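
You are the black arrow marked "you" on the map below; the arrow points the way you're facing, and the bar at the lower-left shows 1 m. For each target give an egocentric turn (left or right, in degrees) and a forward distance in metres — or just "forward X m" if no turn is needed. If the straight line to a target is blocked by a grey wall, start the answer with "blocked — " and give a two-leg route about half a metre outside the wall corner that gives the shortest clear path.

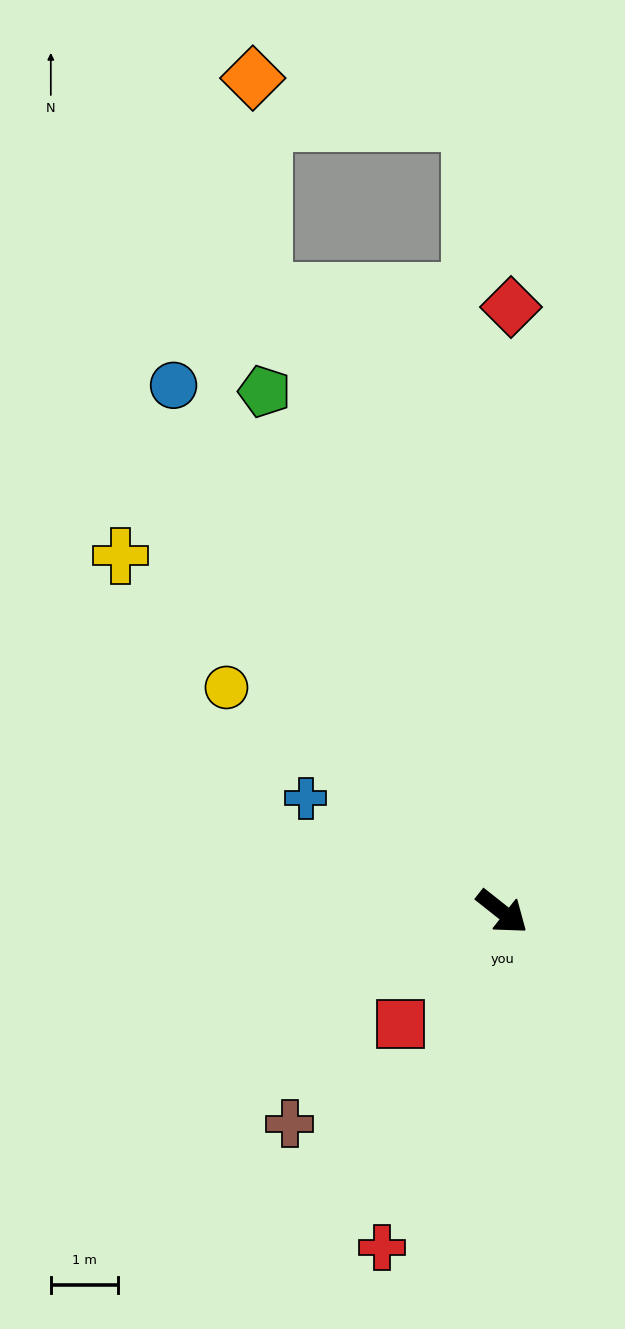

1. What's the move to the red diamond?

turn left 128°, forward 9.0 m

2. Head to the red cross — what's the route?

turn right 71°, forward 5.3 m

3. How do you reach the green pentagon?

turn left 153°, forward 8.5 m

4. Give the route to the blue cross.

turn right 172°, forward 3.4 m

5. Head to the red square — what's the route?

turn right 94°, forward 2.2 m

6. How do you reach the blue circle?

turn left 160°, forward 9.2 m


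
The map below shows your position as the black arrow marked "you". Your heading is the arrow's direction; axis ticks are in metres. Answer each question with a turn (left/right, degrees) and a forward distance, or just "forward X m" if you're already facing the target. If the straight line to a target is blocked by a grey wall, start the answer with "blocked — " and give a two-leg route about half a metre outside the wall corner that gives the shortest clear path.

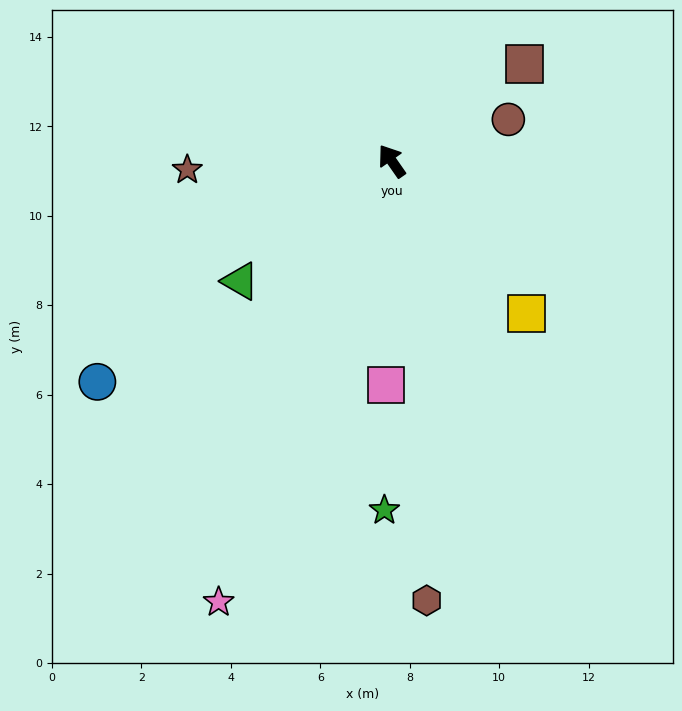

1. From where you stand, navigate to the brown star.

turn left 58°, forward 4.6 m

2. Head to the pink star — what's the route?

turn left 124°, forward 10.6 m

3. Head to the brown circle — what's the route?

turn right 105°, forward 2.8 m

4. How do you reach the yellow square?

turn right 173°, forward 4.6 m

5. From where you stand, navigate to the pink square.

turn left 144°, forward 5.0 m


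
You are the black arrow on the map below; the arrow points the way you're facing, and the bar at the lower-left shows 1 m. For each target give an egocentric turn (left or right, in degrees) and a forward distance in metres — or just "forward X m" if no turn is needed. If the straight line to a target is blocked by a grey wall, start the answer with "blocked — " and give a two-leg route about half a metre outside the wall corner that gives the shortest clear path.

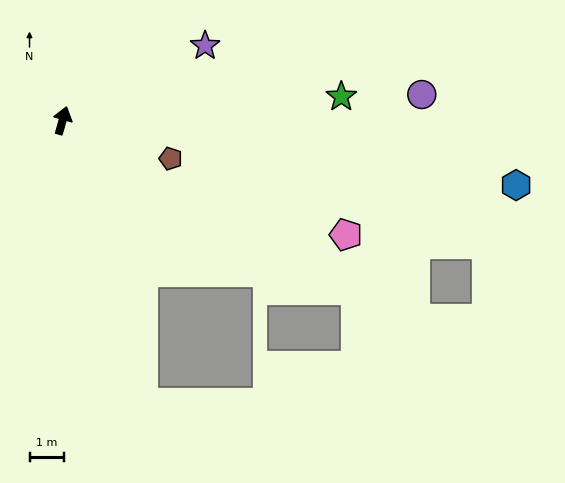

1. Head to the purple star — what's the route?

turn right 46°, forward 4.7 m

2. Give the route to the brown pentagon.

turn right 94°, forward 3.3 m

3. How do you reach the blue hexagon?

turn right 82°, forward 13.3 m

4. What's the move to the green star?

turn right 69°, forward 8.1 m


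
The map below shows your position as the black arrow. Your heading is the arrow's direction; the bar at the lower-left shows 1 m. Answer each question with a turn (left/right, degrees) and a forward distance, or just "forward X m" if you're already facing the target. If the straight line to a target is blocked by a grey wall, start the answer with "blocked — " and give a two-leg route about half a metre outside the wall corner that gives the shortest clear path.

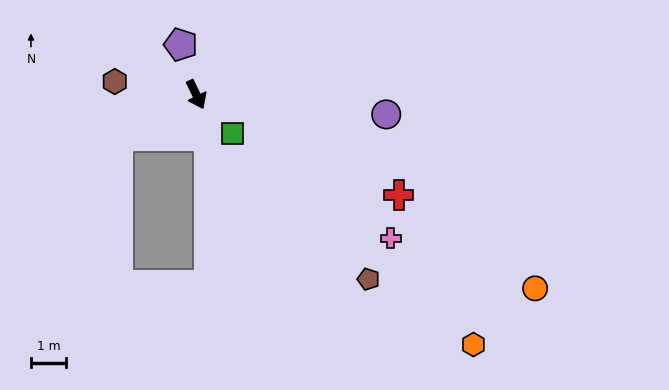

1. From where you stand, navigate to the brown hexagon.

turn right 125°, forward 2.3 m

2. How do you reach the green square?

turn left 17°, forward 1.5 m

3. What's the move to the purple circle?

turn left 58°, forward 5.4 m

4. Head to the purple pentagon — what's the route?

turn left 171°, forward 1.5 m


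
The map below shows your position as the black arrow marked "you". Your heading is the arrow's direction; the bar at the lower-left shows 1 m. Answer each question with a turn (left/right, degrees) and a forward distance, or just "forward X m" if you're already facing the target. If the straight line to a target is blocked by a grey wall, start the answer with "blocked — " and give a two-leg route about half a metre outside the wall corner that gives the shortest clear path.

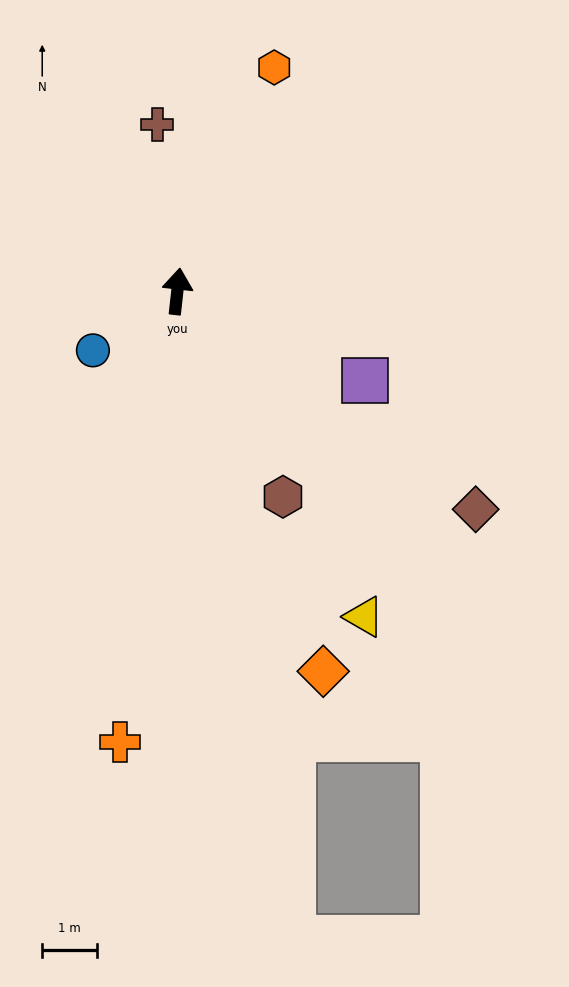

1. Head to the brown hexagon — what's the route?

turn right 146°, forward 4.2 m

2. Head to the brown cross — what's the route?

turn left 13°, forward 3.1 m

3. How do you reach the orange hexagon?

turn right 17°, forward 4.5 m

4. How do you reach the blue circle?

turn left 131°, forward 1.9 m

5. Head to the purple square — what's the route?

turn right 109°, forward 3.8 m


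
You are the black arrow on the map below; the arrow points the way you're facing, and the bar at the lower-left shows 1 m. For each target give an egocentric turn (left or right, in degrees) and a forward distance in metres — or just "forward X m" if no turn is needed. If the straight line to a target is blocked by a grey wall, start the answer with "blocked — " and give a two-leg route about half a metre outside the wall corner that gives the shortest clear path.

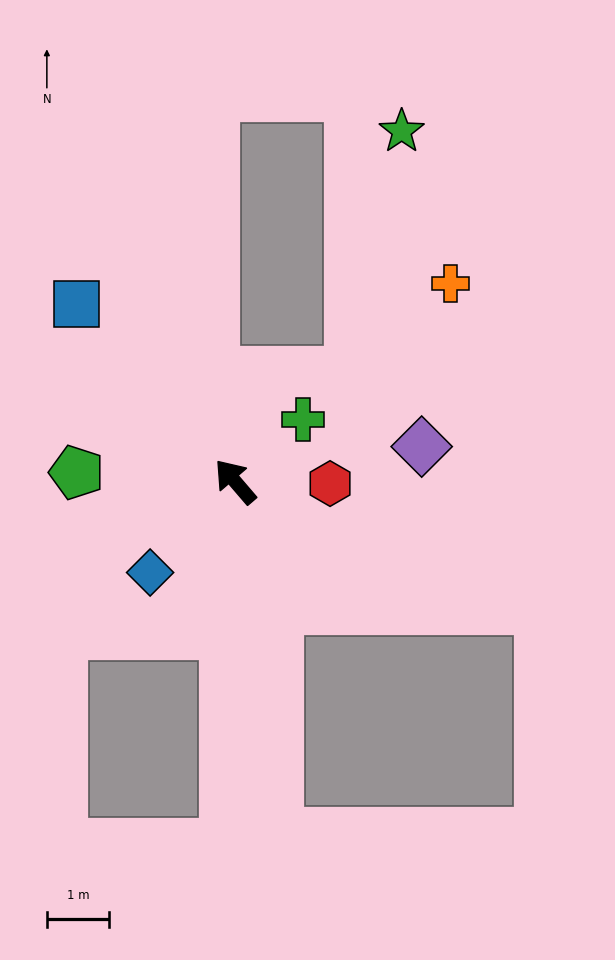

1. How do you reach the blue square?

forward 3.8 m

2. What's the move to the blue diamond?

turn left 96°, forward 2.0 m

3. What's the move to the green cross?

turn right 88°, forward 1.5 m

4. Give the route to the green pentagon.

turn left 46°, forward 2.5 m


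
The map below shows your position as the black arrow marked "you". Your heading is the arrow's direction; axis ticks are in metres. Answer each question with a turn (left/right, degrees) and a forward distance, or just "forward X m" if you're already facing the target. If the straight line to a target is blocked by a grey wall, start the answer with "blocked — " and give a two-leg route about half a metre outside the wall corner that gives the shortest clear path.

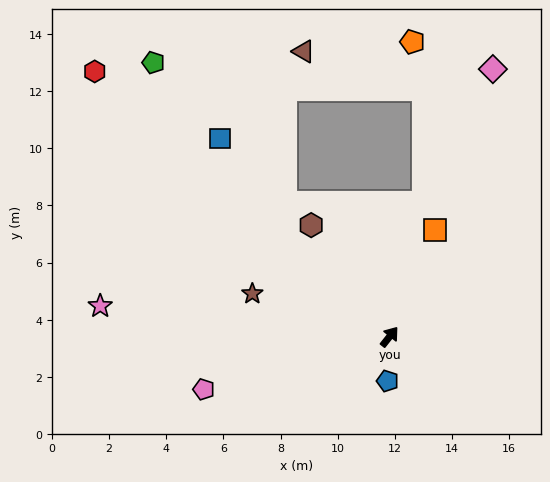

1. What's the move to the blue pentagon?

turn right 144°, forward 1.6 m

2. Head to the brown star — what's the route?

turn left 111°, forward 5.0 m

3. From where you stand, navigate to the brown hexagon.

turn left 73°, forward 4.8 m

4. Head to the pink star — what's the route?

turn left 122°, forward 10.2 m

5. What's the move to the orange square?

turn left 15°, forward 4.1 m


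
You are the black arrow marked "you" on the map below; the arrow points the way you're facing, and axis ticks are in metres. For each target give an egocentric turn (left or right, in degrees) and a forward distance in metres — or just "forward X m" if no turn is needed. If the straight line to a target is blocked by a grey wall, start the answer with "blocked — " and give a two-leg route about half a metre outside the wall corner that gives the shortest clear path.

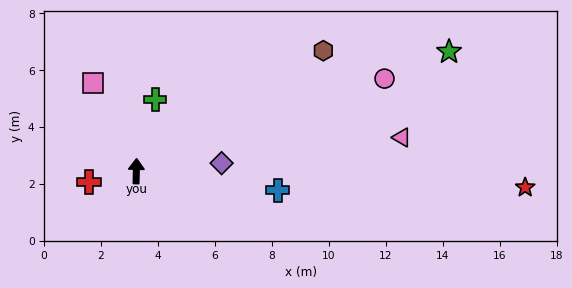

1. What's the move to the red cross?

turn left 104°, forward 1.7 m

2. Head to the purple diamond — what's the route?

turn right 83°, forward 3.0 m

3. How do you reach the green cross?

turn right 14°, forward 2.6 m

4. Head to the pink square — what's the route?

turn left 28°, forward 3.4 m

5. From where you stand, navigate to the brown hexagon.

turn right 56°, forward 7.8 m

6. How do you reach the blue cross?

turn right 96°, forward 5.0 m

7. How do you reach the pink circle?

turn right 68°, forward 9.3 m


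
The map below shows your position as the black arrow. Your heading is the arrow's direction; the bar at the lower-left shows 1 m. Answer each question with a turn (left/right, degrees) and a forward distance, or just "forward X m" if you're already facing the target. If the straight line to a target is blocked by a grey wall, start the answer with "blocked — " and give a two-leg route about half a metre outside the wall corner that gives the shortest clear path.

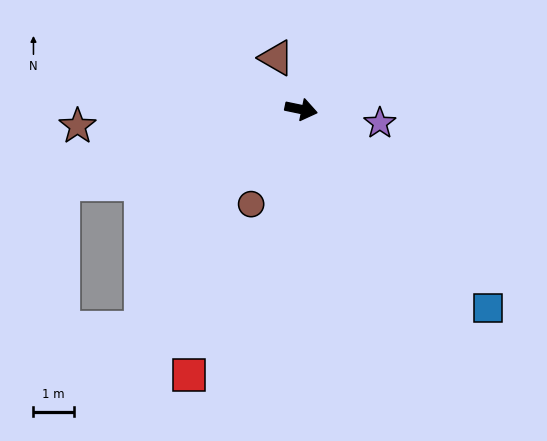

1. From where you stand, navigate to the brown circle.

turn right 106°, forward 2.7 m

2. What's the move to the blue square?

turn right 35°, forward 6.8 m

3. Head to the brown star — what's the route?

turn right 164°, forward 5.6 m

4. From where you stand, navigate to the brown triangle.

turn left 128°, forward 1.4 m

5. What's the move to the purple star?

forward 2.0 m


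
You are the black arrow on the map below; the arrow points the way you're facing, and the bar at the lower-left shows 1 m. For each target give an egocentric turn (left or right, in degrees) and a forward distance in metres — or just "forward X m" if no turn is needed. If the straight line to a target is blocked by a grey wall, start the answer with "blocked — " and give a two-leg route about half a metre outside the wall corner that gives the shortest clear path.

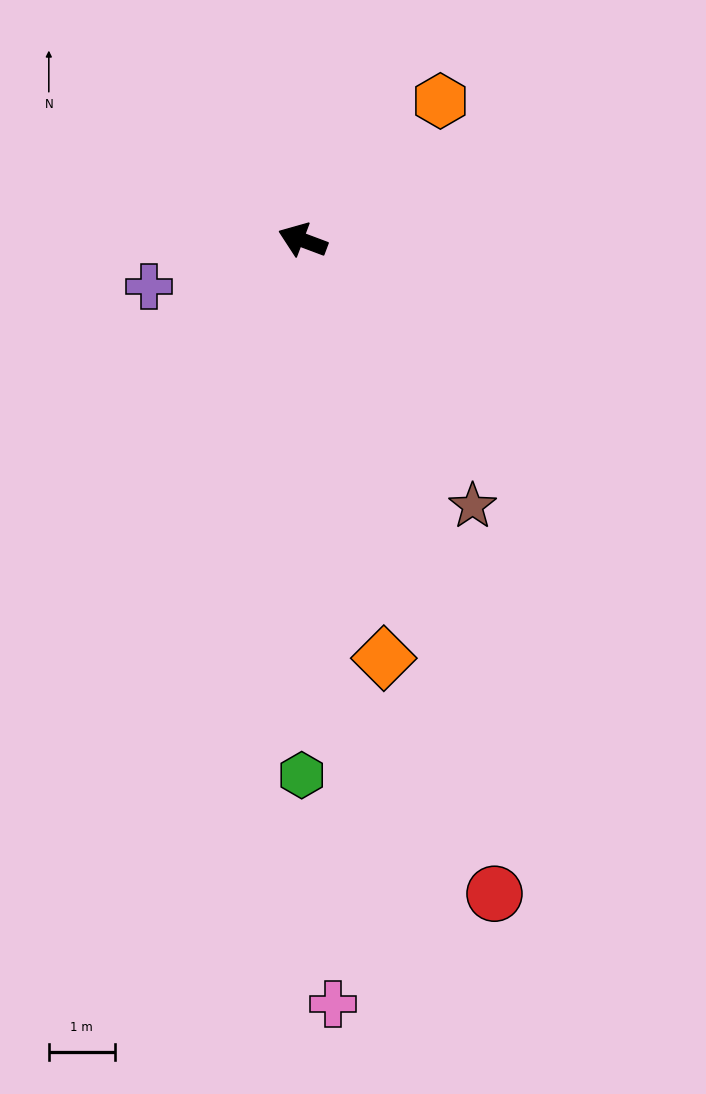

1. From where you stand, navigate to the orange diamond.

turn left 122°, forward 6.5 m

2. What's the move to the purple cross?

turn left 37°, forward 2.4 m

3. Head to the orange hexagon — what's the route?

turn right 114°, forward 3.0 m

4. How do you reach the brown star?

turn left 143°, forward 4.8 m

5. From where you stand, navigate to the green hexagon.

turn left 110°, forward 8.1 m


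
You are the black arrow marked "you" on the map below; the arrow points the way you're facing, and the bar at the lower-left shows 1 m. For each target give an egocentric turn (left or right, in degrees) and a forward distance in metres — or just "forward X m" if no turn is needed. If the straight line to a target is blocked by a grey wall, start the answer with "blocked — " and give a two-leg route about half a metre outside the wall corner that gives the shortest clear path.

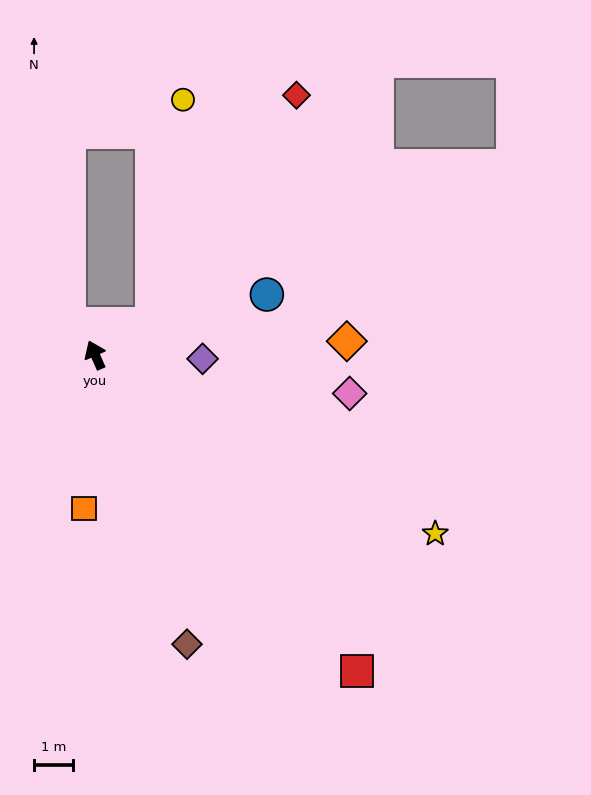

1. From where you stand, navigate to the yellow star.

turn right 141°, forward 9.8 m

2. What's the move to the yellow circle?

blocked — turn right 85°, forward 1.6 m, then turn left 53°, forward 5.8 m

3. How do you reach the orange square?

turn left 152°, forward 3.9 m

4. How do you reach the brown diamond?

turn left 174°, forward 7.7 m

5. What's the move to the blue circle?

turn right 94°, forward 4.6 m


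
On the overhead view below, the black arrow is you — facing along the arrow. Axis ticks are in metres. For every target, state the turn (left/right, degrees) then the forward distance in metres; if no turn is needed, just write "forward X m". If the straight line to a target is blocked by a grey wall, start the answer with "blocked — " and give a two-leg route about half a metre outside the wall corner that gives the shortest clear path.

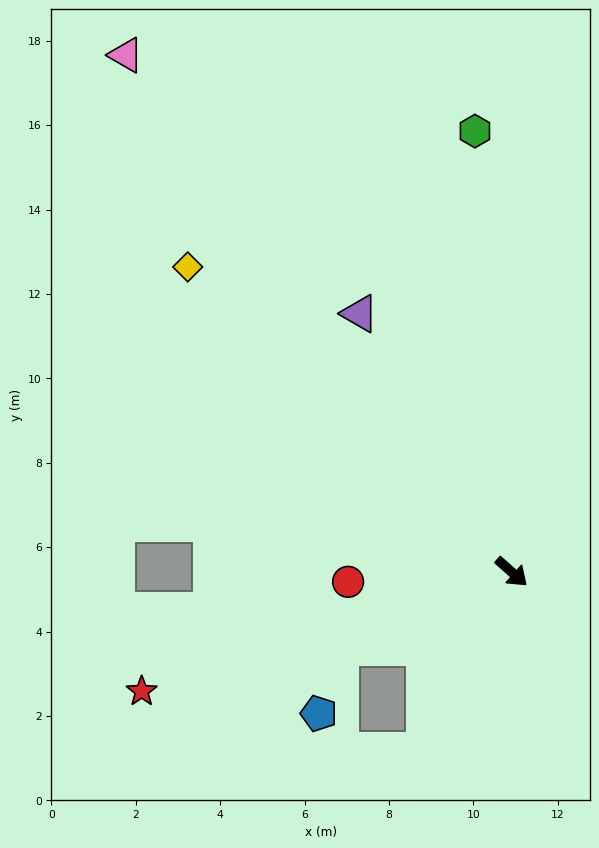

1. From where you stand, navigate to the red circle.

turn right 135°, forward 3.9 m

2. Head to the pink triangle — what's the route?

turn left 168°, forward 15.3 m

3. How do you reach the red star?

turn right 121°, forward 9.2 m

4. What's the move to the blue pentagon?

blocked — turn right 115°, forward 4.4 m, then turn left 48°, forward 1.6 m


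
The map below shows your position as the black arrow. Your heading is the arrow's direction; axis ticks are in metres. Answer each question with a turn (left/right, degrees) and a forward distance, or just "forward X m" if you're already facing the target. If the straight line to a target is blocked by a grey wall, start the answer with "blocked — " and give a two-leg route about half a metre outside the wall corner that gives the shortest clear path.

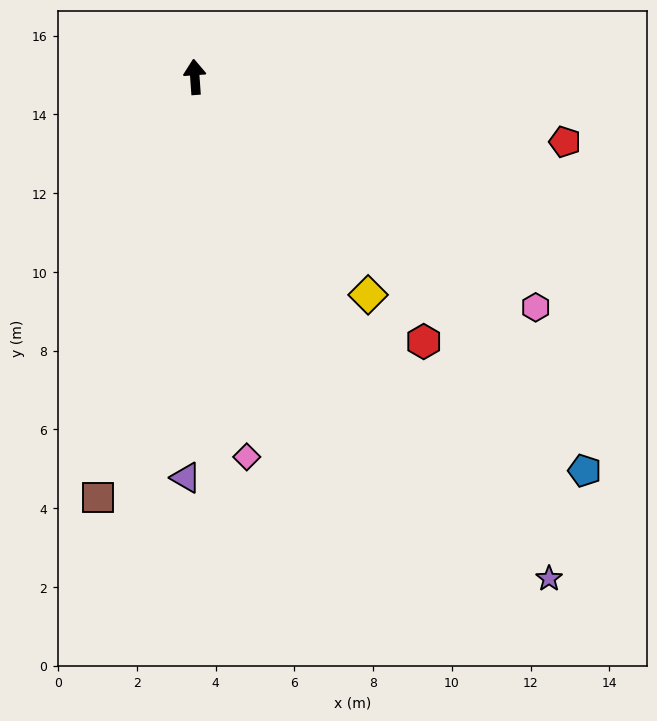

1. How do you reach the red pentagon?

turn right 104°, forward 9.5 m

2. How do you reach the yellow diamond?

turn right 146°, forward 7.1 m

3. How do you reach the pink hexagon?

turn right 128°, forward 10.4 m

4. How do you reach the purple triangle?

turn left 175°, forward 10.2 m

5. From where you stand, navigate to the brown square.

turn left 163°, forward 11.0 m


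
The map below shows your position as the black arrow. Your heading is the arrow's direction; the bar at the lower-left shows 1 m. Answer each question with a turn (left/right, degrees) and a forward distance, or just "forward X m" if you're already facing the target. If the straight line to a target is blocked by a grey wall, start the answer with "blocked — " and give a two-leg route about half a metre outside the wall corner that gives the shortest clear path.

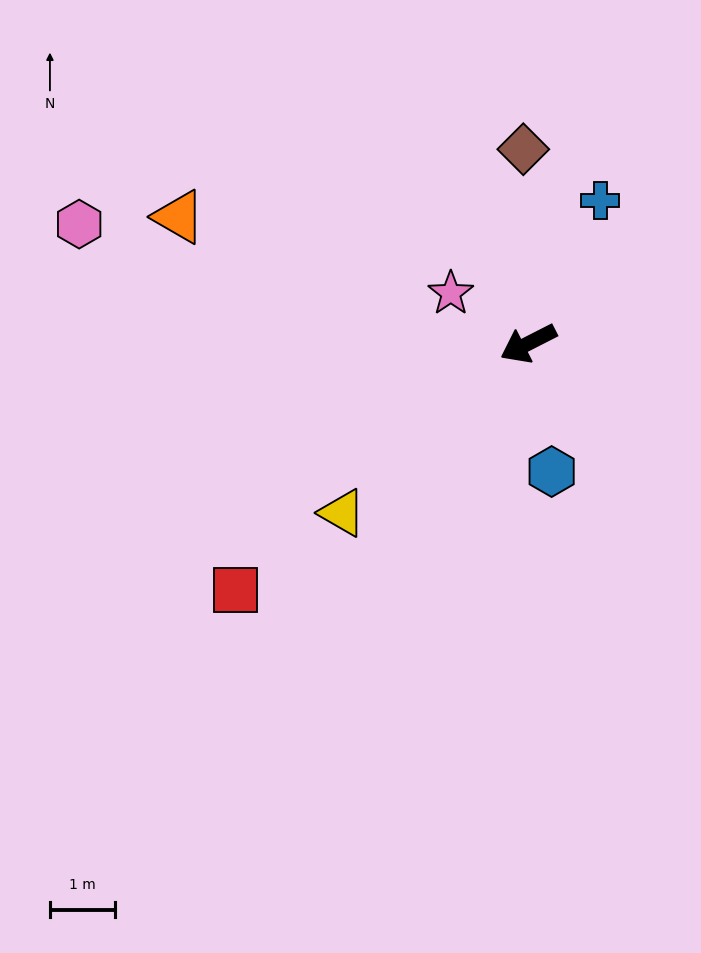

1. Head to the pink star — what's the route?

turn right 60°, forward 1.4 m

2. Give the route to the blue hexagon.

turn left 73°, forward 2.0 m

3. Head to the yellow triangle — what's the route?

turn left 15°, forward 3.9 m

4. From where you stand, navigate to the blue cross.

turn right 144°, forward 2.5 m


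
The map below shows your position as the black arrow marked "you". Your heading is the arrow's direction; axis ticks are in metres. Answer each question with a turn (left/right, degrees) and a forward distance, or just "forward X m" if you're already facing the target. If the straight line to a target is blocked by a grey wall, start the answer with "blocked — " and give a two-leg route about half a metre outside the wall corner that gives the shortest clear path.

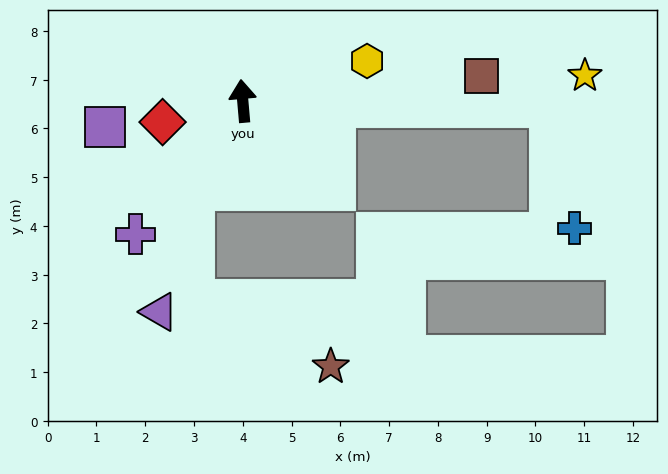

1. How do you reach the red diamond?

turn left 100°, forward 1.7 m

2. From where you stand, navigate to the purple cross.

turn left 136°, forward 3.5 m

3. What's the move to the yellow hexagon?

turn right 77°, forward 2.7 m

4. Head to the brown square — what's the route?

turn right 89°, forward 4.9 m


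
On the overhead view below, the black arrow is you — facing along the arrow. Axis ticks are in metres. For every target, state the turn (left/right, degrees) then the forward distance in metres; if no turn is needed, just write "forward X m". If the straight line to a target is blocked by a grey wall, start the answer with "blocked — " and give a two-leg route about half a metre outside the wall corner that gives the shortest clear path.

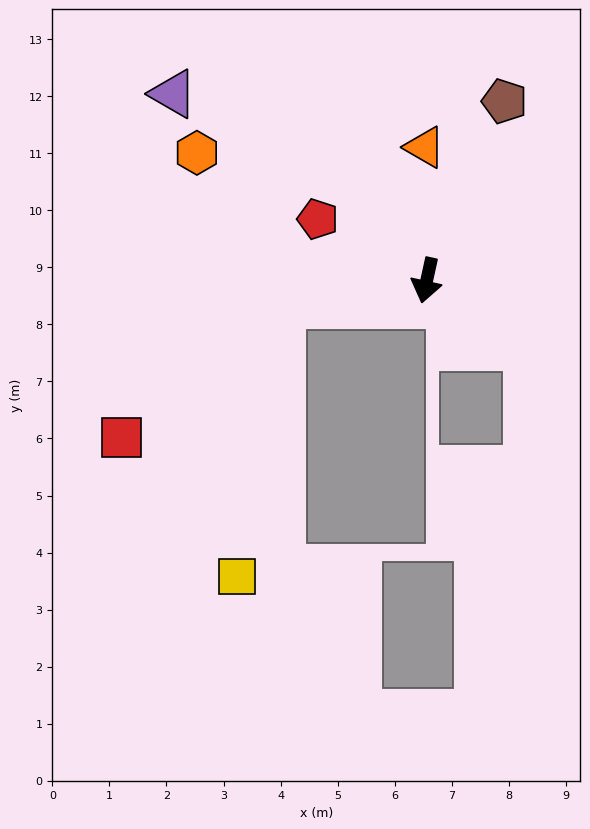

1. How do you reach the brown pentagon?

turn left 169°, forward 3.4 m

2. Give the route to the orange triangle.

turn right 167°, forward 2.3 m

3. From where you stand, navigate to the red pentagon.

turn right 107°, forward 2.2 m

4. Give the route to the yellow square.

blocked — turn right 68°, forward 2.6 m, then turn left 71°, forward 4.8 m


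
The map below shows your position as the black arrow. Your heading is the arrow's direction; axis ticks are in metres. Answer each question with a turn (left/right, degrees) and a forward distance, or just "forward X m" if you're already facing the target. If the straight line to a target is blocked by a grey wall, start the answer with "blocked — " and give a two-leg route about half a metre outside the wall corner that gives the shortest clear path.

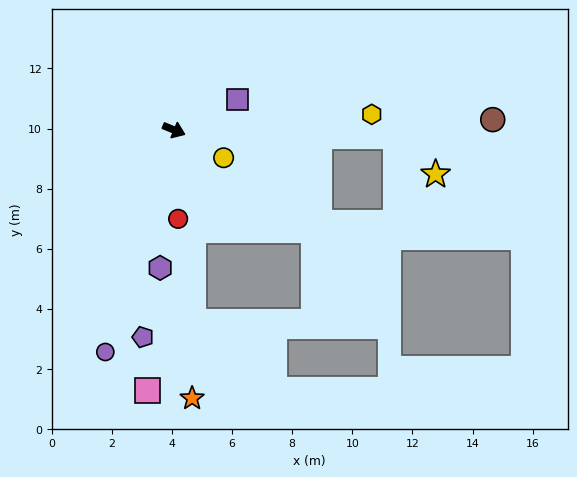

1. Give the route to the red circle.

turn right 65°, forward 3.0 m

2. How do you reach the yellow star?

blocked — turn left 21°, forward 7.4 m, then turn right 42°, forward 1.8 m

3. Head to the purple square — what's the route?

turn left 48°, forward 2.3 m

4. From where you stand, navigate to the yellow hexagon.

turn left 27°, forward 6.6 m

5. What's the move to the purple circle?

turn right 85°, forward 7.7 m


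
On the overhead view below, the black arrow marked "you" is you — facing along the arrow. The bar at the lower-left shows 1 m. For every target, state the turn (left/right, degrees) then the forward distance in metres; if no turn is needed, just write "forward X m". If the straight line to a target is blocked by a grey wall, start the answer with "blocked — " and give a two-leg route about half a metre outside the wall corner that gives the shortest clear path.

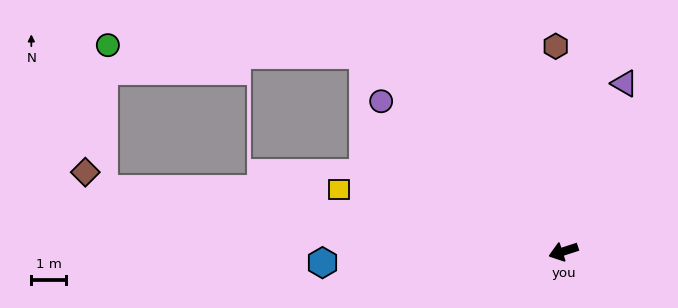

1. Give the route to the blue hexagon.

turn right 15°, forward 7.0 m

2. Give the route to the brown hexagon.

turn right 106°, forward 6.0 m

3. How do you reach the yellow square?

turn right 33°, forward 6.8 m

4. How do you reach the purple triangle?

turn right 128°, forward 5.2 m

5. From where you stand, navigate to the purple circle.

turn right 57°, forward 6.9 m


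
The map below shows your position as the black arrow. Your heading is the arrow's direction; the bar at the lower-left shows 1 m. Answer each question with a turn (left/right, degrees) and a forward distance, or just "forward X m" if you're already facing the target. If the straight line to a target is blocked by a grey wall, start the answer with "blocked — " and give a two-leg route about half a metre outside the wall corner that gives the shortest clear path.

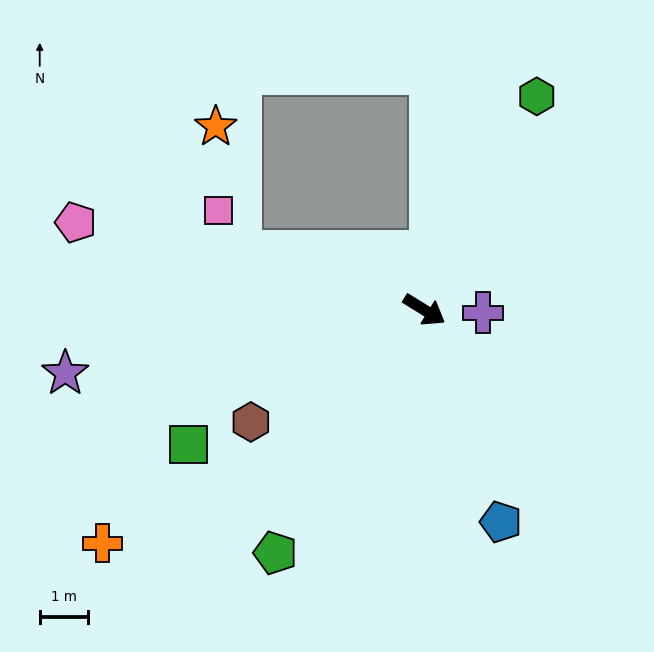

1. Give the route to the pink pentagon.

turn right 162°, forward 7.5 m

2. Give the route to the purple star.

turn right 138°, forward 7.6 m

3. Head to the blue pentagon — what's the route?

turn right 38°, forward 4.7 m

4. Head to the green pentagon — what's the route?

turn right 90°, forward 5.9 m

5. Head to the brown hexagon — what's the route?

turn right 115°, forward 4.3 m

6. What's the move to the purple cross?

turn left 29°, forward 1.2 m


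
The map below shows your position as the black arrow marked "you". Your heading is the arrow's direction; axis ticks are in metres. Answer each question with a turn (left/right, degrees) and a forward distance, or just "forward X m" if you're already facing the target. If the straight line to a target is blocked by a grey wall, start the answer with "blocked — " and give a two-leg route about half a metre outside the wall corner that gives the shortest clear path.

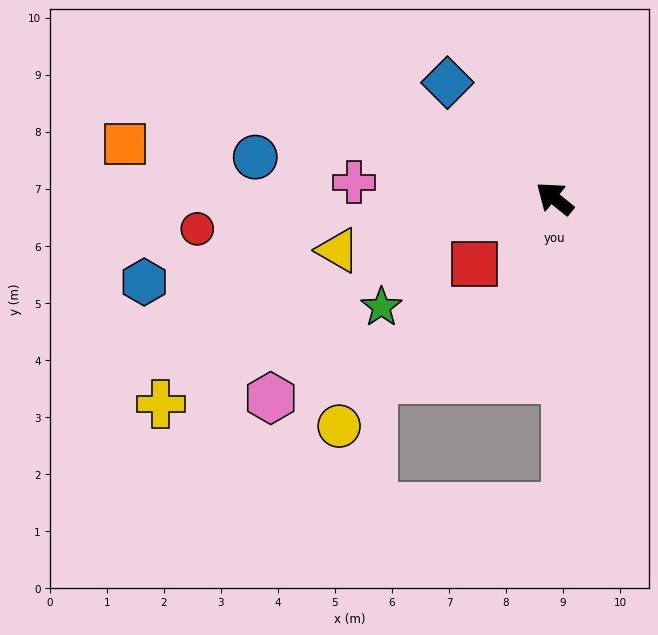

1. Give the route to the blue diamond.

turn right 8°, forward 2.8 m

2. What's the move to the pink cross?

turn left 34°, forward 3.5 m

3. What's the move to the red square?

turn left 78°, forward 1.8 m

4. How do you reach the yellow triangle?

turn left 52°, forward 3.9 m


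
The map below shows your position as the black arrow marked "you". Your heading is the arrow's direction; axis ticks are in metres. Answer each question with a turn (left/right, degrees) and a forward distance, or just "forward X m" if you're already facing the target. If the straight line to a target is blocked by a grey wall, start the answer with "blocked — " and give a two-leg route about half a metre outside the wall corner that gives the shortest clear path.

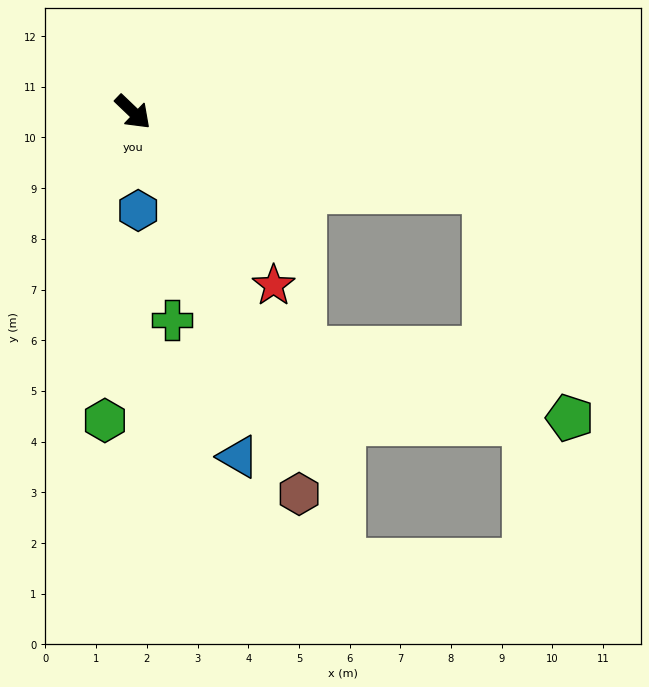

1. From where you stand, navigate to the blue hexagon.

turn right 43°, forward 1.9 m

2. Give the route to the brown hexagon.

turn right 23°, forward 8.2 m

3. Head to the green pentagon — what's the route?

blocked — turn left 31°, forward 7.1 m, then turn right 56°, forward 4.8 m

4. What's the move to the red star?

turn right 7°, forward 4.4 m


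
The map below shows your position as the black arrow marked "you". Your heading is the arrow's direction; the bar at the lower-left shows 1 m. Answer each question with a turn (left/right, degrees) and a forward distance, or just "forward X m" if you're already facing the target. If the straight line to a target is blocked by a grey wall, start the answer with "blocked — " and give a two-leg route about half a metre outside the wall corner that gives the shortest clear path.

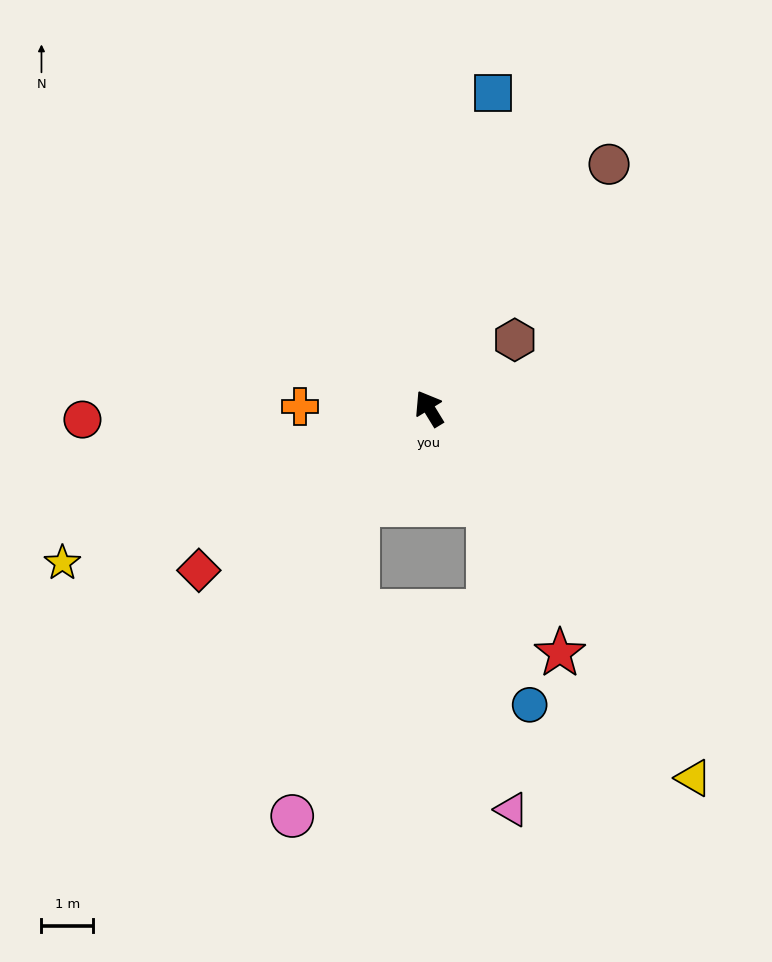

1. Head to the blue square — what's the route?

turn right 43°, forward 6.2 m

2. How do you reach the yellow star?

turn left 81°, forward 7.7 m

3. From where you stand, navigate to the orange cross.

turn left 58°, forward 2.5 m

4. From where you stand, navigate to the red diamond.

turn left 94°, forward 5.4 m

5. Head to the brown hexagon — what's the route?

turn right 83°, forward 2.1 m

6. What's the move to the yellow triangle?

turn right 176°, forward 8.8 m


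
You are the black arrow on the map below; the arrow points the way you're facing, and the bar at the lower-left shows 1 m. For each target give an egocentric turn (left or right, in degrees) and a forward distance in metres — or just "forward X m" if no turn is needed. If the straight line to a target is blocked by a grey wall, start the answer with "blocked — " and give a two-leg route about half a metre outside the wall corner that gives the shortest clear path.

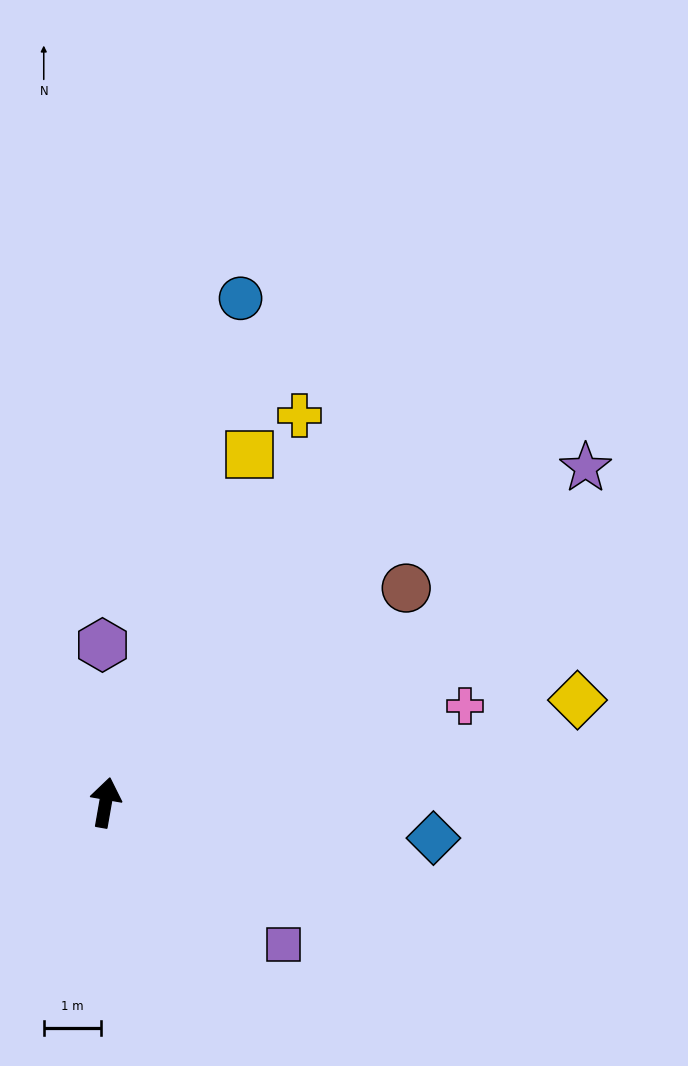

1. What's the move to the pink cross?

turn right 65°, forward 6.5 m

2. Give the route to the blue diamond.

turn right 86°, forward 5.7 m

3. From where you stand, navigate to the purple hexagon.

turn left 11°, forward 2.7 m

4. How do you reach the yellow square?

turn right 13°, forward 6.6 m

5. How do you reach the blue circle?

turn right 5°, forward 9.1 m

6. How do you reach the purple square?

turn right 119°, forward 4.0 m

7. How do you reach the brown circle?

turn right 45°, forward 6.4 m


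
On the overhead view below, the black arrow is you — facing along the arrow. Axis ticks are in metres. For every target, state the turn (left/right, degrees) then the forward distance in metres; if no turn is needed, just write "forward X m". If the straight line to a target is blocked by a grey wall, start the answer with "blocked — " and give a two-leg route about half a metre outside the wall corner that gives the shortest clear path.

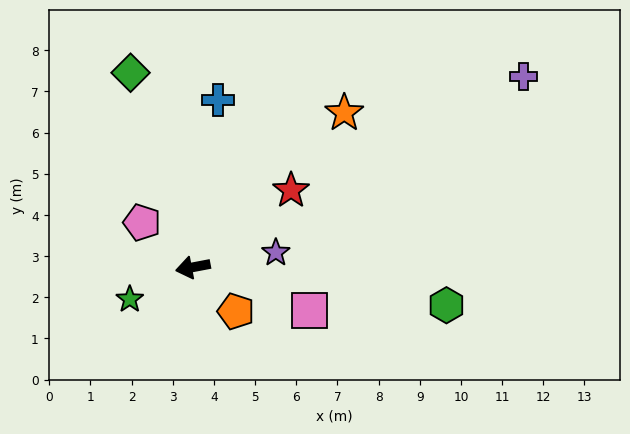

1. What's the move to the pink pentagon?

turn right 52°, forward 1.6 m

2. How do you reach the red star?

turn right 153°, forward 3.0 m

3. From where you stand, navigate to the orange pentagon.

turn left 124°, forward 1.5 m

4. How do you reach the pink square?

turn left 149°, forward 3.0 m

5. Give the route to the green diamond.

turn right 83°, forward 5.0 m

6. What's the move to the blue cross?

turn right 109°, forward 4.1 m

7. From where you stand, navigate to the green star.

turn left 16°, forward 1.7 m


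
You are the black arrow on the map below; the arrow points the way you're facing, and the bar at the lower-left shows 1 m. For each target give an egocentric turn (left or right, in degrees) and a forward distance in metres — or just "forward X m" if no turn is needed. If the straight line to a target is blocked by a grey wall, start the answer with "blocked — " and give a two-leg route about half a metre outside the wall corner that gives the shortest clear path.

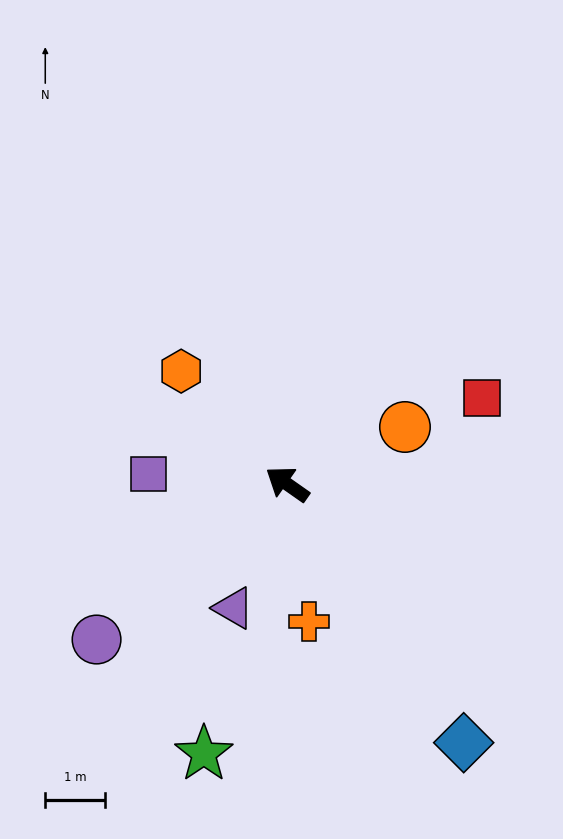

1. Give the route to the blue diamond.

turn left 159°, forward 5.2 m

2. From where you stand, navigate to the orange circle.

turn right 119°, forward 2.2 m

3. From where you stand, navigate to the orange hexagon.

turn right 12°, forward 2.6 m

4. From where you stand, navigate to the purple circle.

turn left 74°, forward 4.1 m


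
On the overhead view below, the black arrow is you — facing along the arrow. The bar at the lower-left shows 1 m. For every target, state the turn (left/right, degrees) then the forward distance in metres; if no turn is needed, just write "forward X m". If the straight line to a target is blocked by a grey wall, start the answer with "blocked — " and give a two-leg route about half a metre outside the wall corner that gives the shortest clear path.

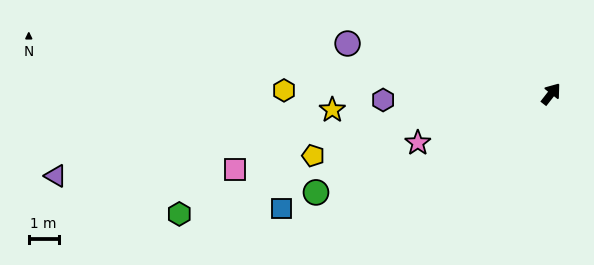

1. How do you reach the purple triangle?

turn left 137°, forward 16.8 m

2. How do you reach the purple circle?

turn left 114°, forward 7.0 m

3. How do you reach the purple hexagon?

turn left 130°, forward 5.6 m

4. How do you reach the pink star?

turn left 148°, forward 4.8 m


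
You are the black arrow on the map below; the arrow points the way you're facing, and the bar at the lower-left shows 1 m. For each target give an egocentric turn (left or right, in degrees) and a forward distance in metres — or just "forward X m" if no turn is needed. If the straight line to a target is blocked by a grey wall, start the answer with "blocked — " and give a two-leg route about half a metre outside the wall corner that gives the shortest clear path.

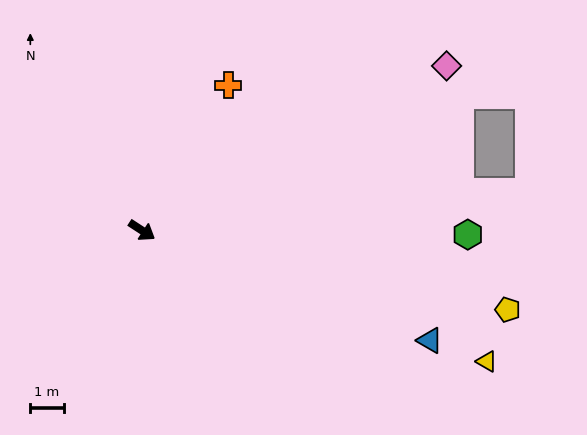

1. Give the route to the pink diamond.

turn left 61°, forward 10.4 m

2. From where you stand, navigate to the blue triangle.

turn left 12°, forward 9.3 m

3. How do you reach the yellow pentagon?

turn left 21°, forward 11.3 m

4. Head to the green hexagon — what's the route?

turn left 32°, forward 9.8 m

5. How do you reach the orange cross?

turn left 92°, forward 5.1 m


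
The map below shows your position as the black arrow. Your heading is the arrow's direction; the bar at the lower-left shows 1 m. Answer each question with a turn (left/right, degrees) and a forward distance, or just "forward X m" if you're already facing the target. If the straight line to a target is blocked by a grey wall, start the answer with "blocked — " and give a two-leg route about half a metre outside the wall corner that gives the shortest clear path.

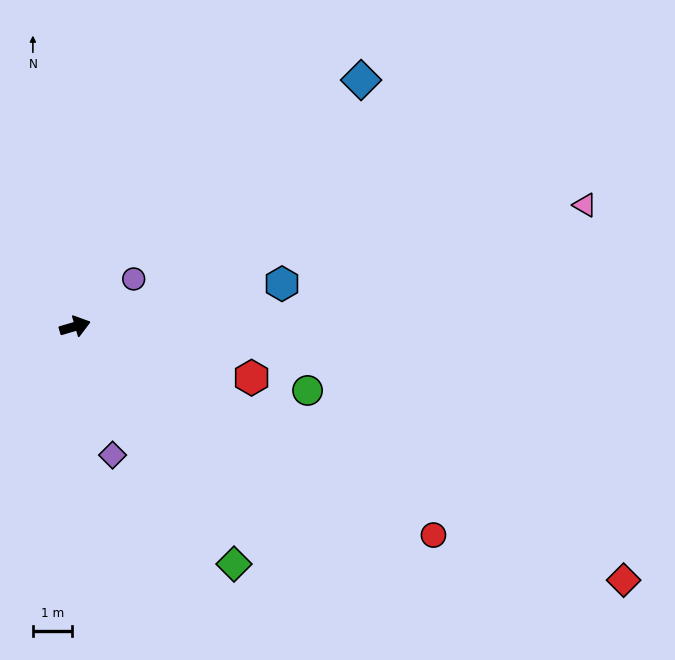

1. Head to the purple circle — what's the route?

turn left 23°, forward 1.9 m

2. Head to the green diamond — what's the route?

turn right 73°, forward 7.4 m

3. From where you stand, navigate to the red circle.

turn right 47°, forward 10.7 m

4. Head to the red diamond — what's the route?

turn right 41°, forward 15.6 m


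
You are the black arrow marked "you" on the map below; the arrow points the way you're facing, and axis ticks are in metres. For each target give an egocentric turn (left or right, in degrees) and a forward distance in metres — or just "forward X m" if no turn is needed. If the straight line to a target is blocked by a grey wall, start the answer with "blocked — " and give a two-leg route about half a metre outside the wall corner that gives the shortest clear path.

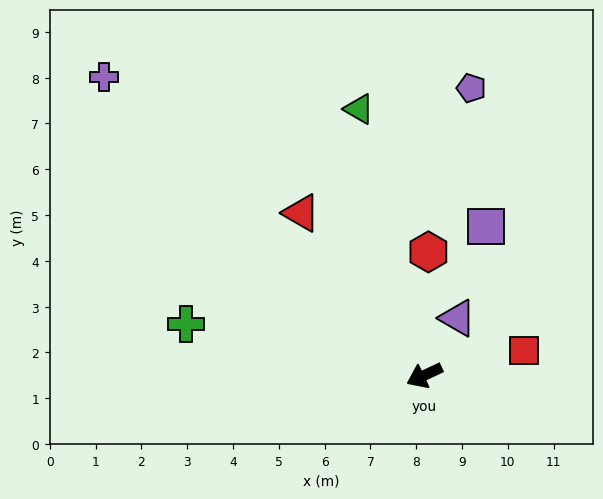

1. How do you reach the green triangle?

turn right 101°, forward 6.0 m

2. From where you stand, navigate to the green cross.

turn right 37°, forward 5.3 m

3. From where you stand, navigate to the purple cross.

turn right 68°, forward 9.6 m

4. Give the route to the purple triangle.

turn right 145°, forward 1.4 m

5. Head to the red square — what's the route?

turn left 169°, forward 2.2 m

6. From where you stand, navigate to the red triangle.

turn right 78°, forward 4.4 m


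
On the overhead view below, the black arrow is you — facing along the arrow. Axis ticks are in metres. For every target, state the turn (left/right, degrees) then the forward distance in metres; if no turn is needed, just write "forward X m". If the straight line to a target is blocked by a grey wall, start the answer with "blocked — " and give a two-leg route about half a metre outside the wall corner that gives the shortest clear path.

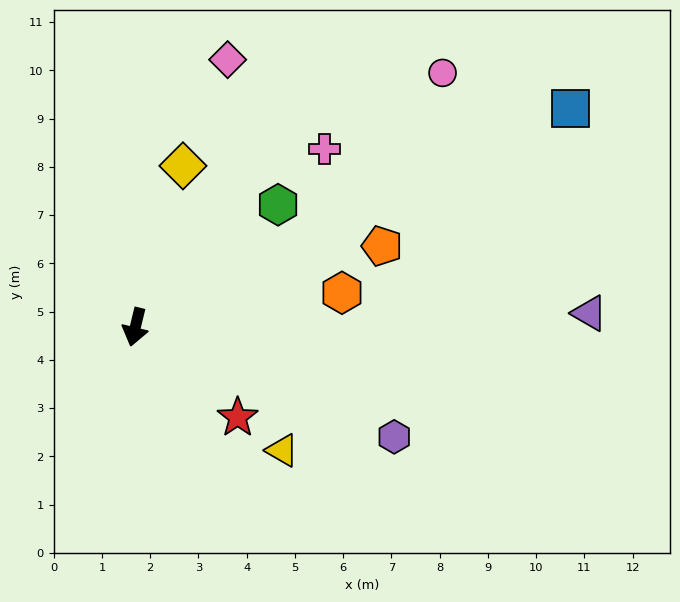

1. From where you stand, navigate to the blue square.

turn left 130°, forward 10.1 m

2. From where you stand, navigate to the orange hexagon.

turn left 113°, forward 4.3 m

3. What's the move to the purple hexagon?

turn left 81°, forward 5.8 m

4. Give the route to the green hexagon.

turn left 144°, forward 3.9 m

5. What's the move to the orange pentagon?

turn left 122°, forward 5.4 m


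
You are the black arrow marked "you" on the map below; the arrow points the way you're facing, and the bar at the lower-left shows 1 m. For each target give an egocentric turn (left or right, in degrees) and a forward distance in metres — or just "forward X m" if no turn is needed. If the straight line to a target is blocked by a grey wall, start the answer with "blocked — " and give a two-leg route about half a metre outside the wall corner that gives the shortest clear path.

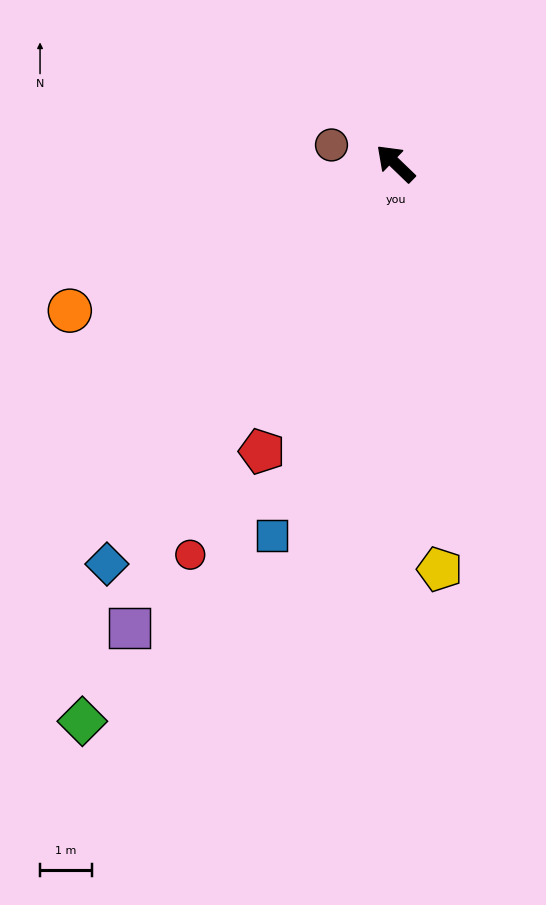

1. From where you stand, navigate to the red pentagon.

turn left 109°, forward 6.1 m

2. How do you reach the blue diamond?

turn left 98°, forward 9.5 m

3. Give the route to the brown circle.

turn left 28°, forward 1.3 m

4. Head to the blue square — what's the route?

turn left 116°, forward 7.5 m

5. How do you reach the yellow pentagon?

turn left 140°, forward 7.9 m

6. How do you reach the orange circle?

turn left 68°, forward 6.9 m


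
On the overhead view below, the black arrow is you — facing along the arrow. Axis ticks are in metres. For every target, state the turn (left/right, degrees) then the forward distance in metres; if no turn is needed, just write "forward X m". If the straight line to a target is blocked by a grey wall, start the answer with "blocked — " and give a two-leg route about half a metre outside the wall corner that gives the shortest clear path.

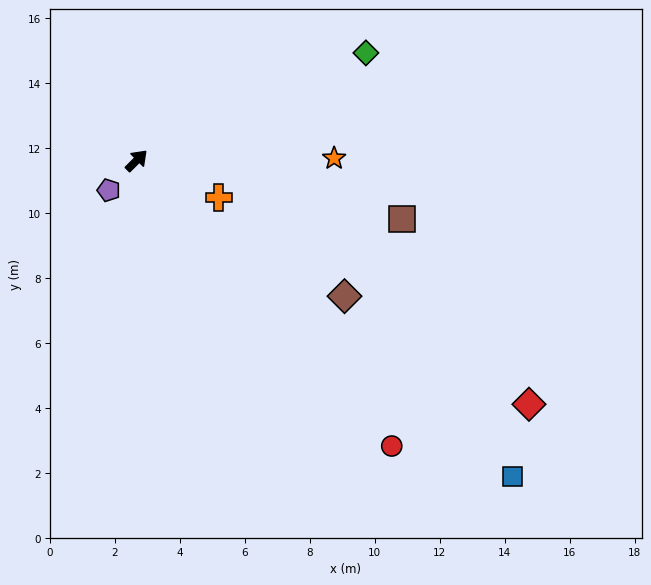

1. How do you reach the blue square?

turn right 85°, forward 15.1 m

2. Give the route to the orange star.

turn right 44°, forward 6.1 m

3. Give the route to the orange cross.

turn right 69°, forward 2.8 m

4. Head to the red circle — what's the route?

turn right 93°, forward 11.8 m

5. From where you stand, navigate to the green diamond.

turn right 20°, forward 7.8 m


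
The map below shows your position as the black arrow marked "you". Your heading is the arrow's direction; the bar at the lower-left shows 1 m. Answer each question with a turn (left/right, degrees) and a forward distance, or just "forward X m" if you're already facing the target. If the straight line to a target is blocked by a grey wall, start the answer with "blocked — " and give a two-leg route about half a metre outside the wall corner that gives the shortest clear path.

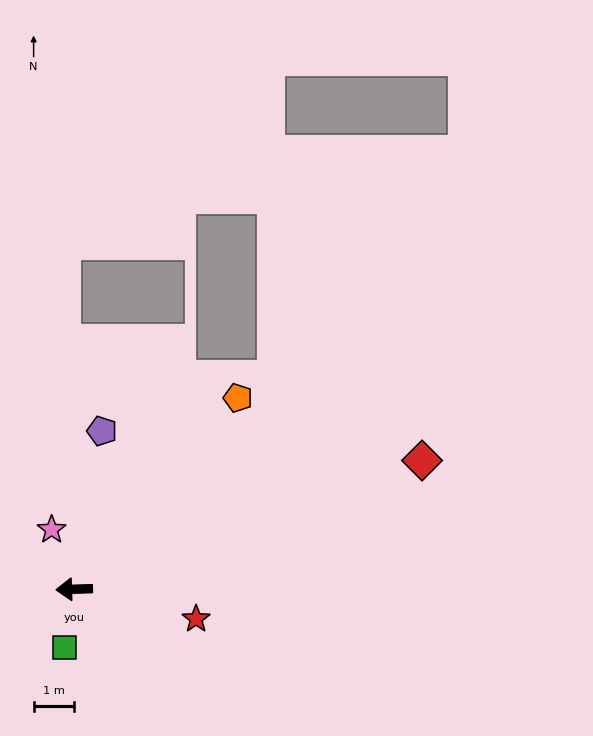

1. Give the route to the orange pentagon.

turn right 132°, forward 6.2 m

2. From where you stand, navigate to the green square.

turn left 79°, forward 1.4 m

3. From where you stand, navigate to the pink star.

turn right 71°, forward 1.6 m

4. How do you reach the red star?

turn left 165°, forward 3.1 m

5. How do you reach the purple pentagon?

turn right 102°, forward 3.9 m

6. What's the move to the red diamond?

turn right 161°, forward 9.1 m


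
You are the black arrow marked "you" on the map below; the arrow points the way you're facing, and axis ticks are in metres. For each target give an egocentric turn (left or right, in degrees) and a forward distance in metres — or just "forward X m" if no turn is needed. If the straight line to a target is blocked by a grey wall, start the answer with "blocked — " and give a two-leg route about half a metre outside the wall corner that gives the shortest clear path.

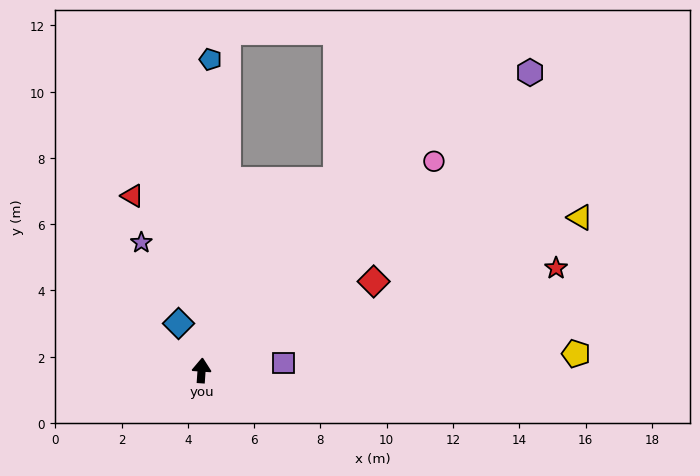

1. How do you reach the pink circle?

turn right 44°, forward 9.4 m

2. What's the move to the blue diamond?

turn left 30°, forward 1.6 m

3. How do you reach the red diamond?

turn right 59°, forward 5.8 m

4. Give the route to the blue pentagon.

turn left 2°, forward 9.4 m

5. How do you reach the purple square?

turn right 81°, forward 2.5 m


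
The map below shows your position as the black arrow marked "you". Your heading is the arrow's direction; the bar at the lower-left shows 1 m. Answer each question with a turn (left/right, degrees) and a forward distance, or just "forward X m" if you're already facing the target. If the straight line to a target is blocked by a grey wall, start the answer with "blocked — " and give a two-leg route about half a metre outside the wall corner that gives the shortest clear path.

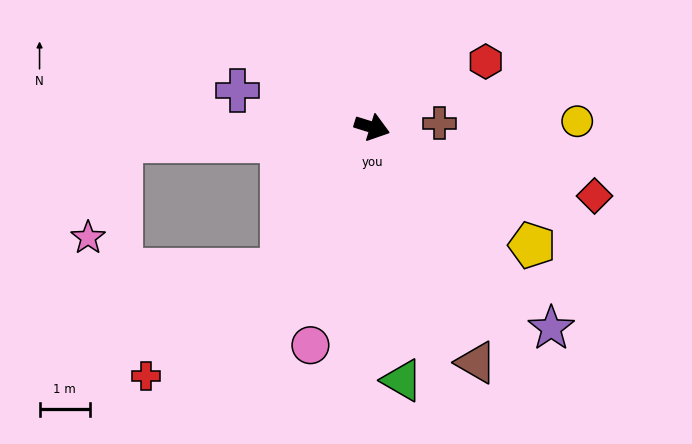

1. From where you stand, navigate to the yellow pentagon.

turn right 19°, forward 3.9 m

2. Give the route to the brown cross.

turn left 21°, forward 1.3 m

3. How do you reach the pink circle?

turn right 89°, forward 4.5 m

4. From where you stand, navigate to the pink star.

blocked — turn right 160°, forward 5.0 m, then turn left 68°, forward 2.0 m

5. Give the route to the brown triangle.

turn right 49°, forward 5.1 m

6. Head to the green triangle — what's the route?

turn right 66°, forward 5.1 m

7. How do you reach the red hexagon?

turn left 47°, forward 2.6 m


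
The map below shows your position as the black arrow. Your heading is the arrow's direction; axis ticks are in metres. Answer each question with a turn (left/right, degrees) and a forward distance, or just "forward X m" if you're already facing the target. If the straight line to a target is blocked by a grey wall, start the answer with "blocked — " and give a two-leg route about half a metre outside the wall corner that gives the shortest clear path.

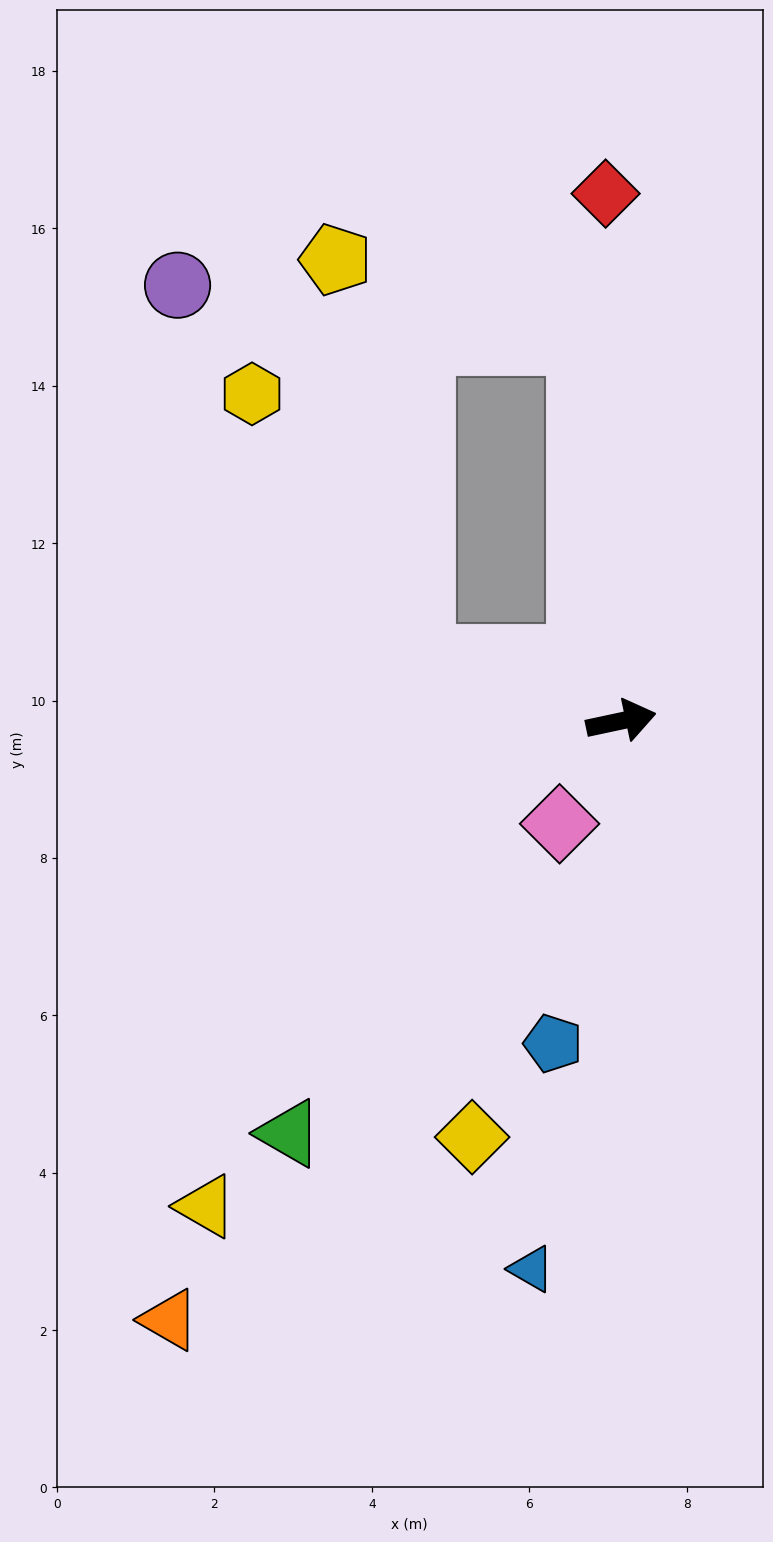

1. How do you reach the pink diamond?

turn right 133°, forward 1.5 m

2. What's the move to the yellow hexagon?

blocked — turn left 151°, forward 2.7 m, then turn right 40°, forward 4.0 m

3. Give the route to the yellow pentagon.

blocked — turn left 151°, forward 2.7 m, then turn right 61°, forward 5.2 m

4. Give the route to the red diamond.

turn left 80°, forward 6.7 m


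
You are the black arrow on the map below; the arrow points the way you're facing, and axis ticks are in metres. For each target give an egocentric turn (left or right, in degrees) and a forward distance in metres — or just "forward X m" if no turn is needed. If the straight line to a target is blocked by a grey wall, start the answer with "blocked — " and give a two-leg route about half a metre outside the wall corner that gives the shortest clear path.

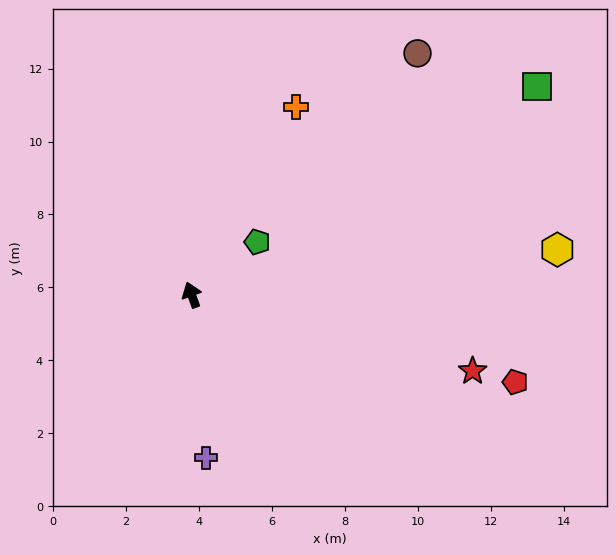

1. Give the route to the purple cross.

turn left 165°, forward 4.5 m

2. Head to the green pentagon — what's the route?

turn right 71°, forward 2.3 m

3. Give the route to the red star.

turn right 125°, forward 8.0 m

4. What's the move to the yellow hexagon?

turn right 103°, forward 10.1 m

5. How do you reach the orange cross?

turn right 49°, forward 5.9 m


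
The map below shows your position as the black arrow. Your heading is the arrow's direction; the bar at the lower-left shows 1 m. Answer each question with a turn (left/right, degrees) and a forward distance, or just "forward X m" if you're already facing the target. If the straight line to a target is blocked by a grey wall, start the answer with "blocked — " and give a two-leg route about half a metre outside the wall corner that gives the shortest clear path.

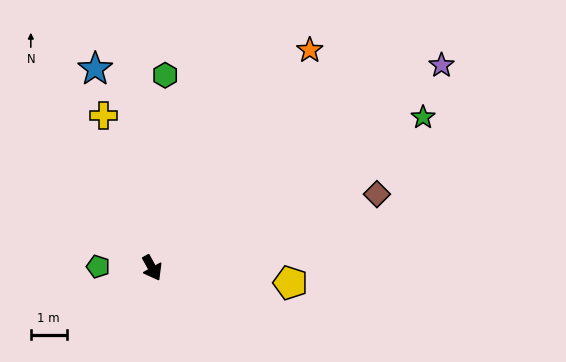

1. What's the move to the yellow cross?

turn left 168°, forward 4.5 m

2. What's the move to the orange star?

turn left 115°, forward 7.5 m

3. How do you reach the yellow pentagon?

turn left 55°, forward 3.9 m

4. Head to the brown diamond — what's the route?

turn left 79°, forward 6.6 m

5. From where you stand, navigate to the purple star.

turn left 96°, forward 9.8 m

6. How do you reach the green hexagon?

turn left 147°, forward 5.4 m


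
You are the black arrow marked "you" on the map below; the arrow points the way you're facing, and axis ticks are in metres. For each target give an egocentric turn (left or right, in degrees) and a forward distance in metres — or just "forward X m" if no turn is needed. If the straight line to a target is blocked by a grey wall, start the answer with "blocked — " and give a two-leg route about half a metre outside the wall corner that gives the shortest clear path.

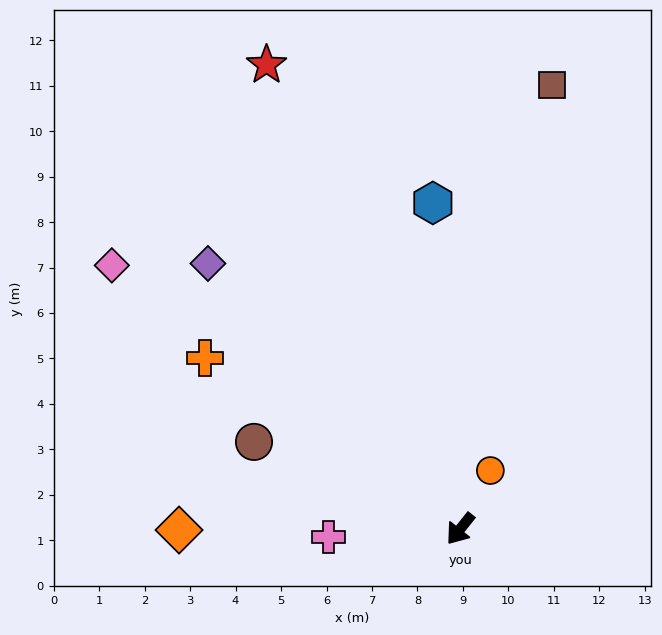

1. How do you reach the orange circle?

turn right 169°, forward 1.4 m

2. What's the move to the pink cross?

turn right 48°, forward 2.9 m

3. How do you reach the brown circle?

turn right 74°, forward 4.9 m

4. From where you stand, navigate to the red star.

turn right 119°, forward 11.1 m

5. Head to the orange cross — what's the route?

turn right 85°, forward 6.8 m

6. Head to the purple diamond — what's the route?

turn right 98°, forward 8.1 m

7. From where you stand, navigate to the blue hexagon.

turn right 137°, forward 7.2 m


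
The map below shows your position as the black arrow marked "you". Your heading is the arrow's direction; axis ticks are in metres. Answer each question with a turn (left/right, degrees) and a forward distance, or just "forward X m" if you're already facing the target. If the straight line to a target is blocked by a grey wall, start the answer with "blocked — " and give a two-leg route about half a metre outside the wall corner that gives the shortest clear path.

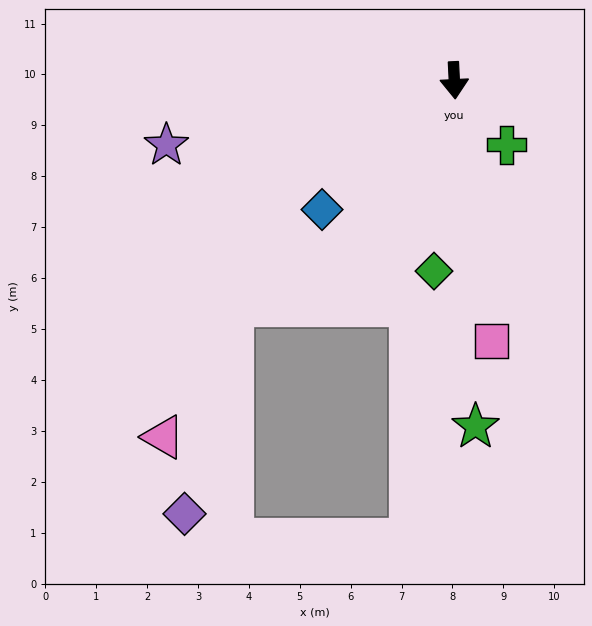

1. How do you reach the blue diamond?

turn right 48°, forward 3.6 m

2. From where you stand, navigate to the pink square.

turn left 5°, forward 5.2 m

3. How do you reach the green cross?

turn left 36°, forward 1.6 m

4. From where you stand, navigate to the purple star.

turn right 80°, forward 5.8 m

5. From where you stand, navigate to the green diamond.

turn right 9°, forward 3.8 m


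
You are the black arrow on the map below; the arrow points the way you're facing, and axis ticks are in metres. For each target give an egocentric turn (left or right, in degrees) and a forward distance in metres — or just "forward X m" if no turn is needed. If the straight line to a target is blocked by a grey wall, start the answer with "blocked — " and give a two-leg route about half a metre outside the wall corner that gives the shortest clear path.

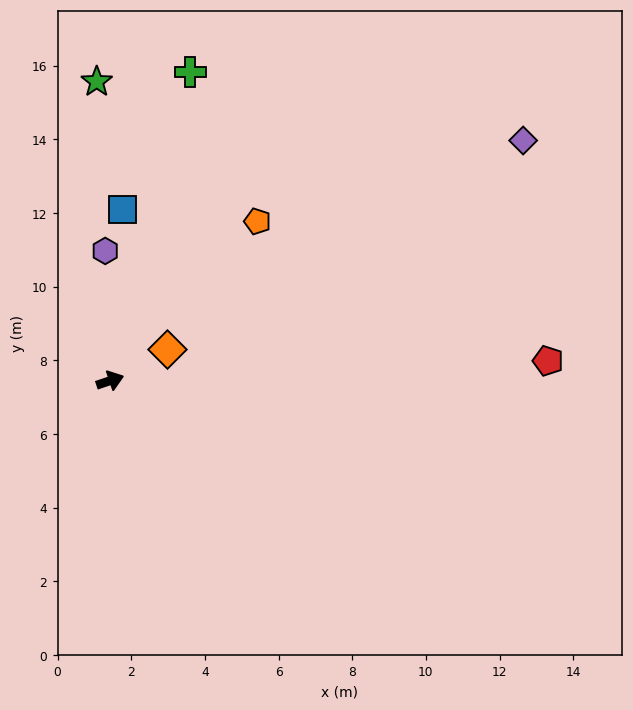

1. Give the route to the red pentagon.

turn right 16°, forward 11.9 m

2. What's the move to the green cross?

turn left 57°, forward 8.7 m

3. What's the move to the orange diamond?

turn left 10°, forward 1.8 m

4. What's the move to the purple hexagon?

turn left 74°, forward 3.5 m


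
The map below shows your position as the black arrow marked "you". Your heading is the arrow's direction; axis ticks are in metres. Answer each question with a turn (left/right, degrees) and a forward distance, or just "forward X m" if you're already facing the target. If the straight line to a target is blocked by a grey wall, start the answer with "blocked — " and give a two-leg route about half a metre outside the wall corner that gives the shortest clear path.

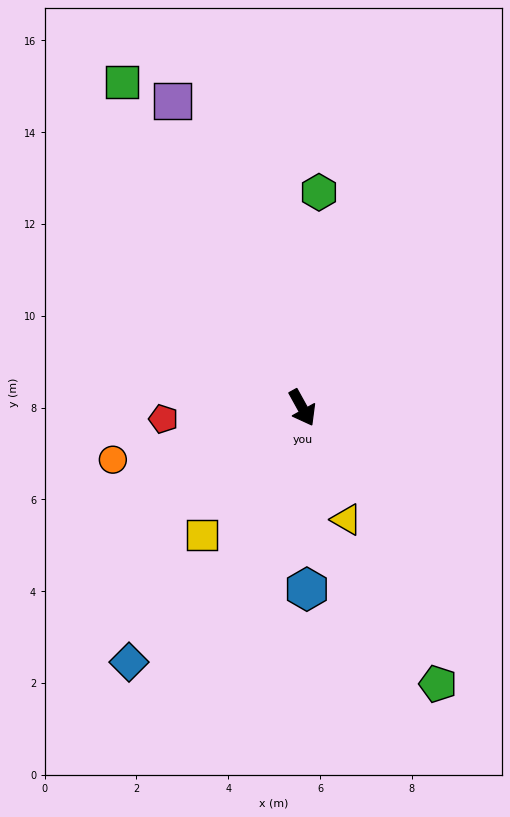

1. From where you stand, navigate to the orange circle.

turn right 104°, forward 4.3 m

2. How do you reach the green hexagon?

turn left 147°, forward 4.7 m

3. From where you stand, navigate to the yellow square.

turn right 67°, forward 3.5 m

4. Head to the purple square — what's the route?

turn left 174°, forward 7.3 m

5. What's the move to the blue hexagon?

turn right 28°, forward 4.0 m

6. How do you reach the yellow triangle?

turn right 7°, forward 2.6 m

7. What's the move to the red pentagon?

turn right 114°, forward 3.0 m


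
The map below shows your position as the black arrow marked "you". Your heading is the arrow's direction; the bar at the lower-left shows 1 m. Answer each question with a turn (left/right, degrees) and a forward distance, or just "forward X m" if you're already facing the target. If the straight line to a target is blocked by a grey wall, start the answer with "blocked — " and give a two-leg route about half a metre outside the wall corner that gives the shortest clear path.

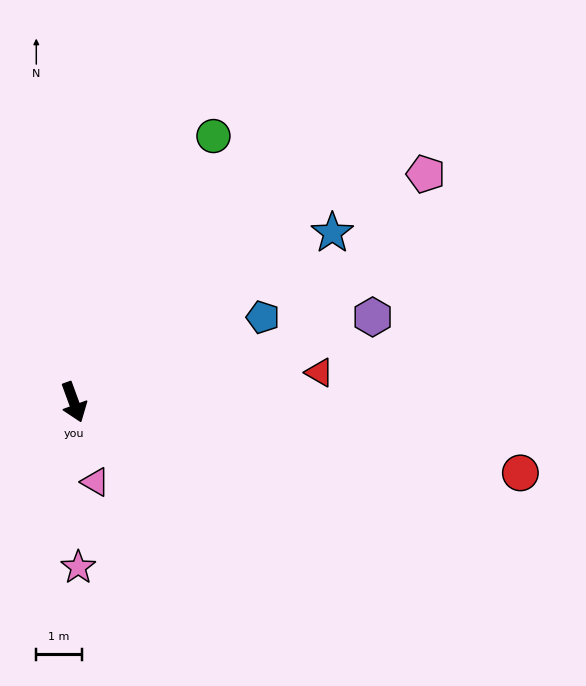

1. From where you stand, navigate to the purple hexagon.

turn left 86°, forward 6.8 m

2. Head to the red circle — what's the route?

turn left 61°, forward 9.9 m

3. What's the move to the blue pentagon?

turn left 94°, forward 4.5 m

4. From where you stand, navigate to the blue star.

turn left 103°, forward 6.8 m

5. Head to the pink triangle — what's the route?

turn right 5°, forward 1.8 m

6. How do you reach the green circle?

turn left 132°, forward 6.6 m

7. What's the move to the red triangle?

turn left 77°, forward 5.4 m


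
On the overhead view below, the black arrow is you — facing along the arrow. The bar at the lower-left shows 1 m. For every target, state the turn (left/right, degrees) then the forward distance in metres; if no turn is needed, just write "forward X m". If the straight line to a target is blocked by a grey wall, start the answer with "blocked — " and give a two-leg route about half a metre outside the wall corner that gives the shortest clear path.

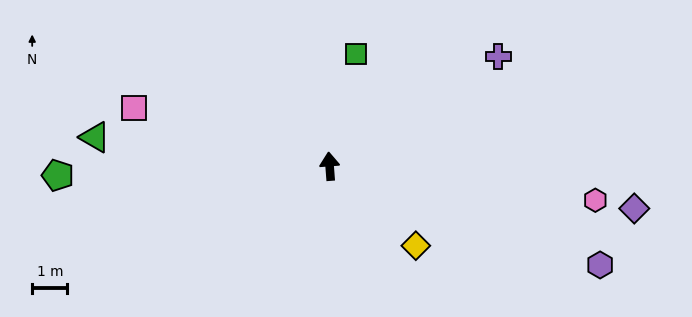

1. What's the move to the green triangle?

turn left 79°, forward 6.7 m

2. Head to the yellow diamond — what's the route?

turn right 137°, forward 3.3 m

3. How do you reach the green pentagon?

turn left 88°, forward 7.7 m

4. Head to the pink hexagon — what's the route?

turn right 102°, forward 7.6 m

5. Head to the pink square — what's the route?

turn left 69°, forward 5.8 m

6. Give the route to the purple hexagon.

turn right 114°, forward 8.2 m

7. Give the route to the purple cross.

turn right 61°, forward 5.7 m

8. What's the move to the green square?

turn right 17°, forward 3.3 m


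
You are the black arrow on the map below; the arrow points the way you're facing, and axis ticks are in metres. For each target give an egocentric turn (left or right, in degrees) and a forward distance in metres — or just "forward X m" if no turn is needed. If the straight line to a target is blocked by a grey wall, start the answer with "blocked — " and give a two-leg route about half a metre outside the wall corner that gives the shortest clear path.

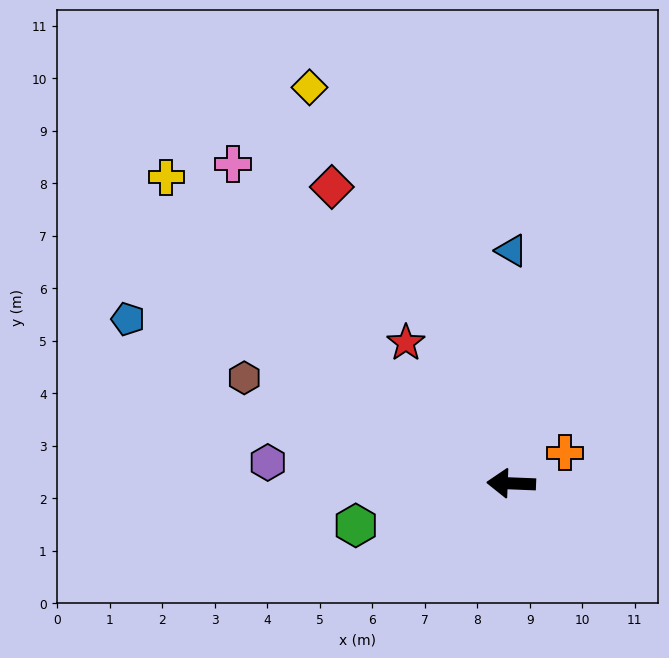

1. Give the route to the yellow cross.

turn right 39°, forward 8.8 m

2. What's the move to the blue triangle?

turn right 88°, forward 4.4 m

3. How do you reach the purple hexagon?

turn right 3°, forward 4.7 m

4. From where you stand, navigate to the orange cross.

turn right 148°, forward 1.2 m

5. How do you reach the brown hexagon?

turn right 19°, forward 5.5 m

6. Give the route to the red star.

turn right 51°, forward 3.3 m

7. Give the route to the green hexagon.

turn left 17°, forward 3.1 m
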